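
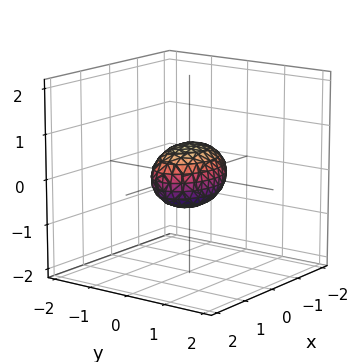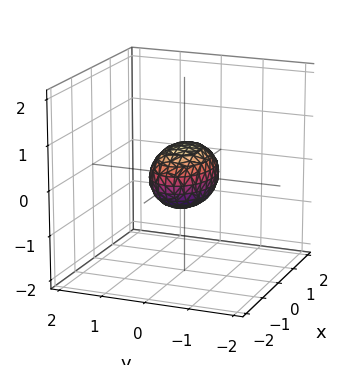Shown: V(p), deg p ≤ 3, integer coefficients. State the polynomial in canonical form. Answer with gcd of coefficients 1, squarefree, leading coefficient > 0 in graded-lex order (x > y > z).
x^2 + 2*y^2 + 2*z^2 - 1

The degree is 2 — a closed, bounded, convex surface; a quadric.
Symmetries: it's symmetric under y → −y, forcing even powers of y; the z ↦ −z reflection is a symmetry, so z appears only in even powers; it's symmetric under x → −x, forcing even powers of x.
Checking where it meets the axes: among the integer gridlines, it crosses the x-axis at x ∈ {-1, 1}.
Matching integer coefficients to the picture gives p.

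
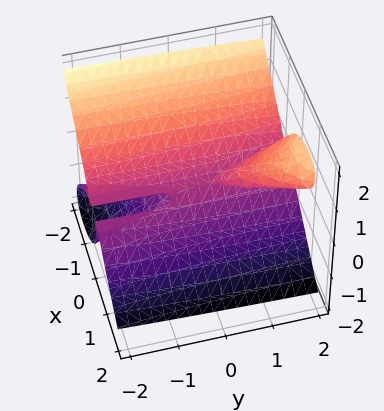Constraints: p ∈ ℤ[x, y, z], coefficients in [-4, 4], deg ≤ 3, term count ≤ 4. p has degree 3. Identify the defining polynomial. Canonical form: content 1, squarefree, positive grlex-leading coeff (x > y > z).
x^3 - x*y*z - y*z^2 + 2*z^3

The degree is 3 — the shape is more complex than any degree-2 surface.
Checking where it meets the axes: it meets the z-axis at z = 0 (among the integer gridlines); it crosses the x-axis at the gridline x = 0; the visible y-axis segment lies entirely on the surface.
Putting this together gives p.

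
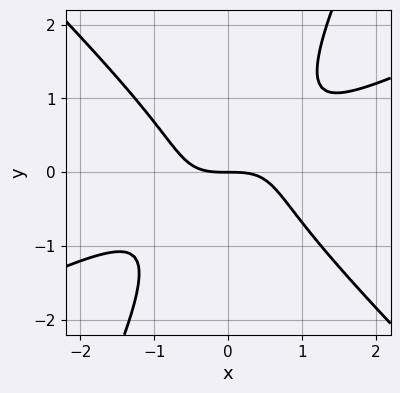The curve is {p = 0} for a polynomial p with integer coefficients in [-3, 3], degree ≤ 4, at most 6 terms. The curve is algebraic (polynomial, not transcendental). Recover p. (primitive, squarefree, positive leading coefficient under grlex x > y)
First, the degree is 3 — no degree-2 curve has this shape.
Next, observable constraints: one x-axis crossing is at x = 0; it meets the y-axis at y = 0 (among the integer gridlines).
Finally, putting this together gives p.

2*x^3 - 3*x^2*y - 3*x*y^2 + 2*y^3 + 3*y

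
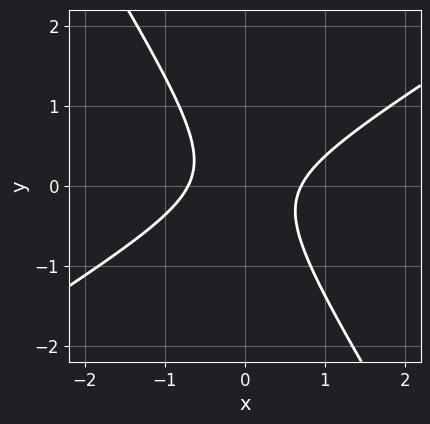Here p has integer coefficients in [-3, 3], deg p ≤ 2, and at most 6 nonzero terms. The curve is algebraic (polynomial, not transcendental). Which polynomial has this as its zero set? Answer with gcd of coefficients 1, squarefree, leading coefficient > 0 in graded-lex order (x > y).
1. deg p = 2. The shape is more complex than any degree-1 curve.
2. Against the integer gridlines: no y-intercept at any integer in the box.
3. Putting this together gives p.

2*x^2 - 2*x*y - 2*y^2 - 1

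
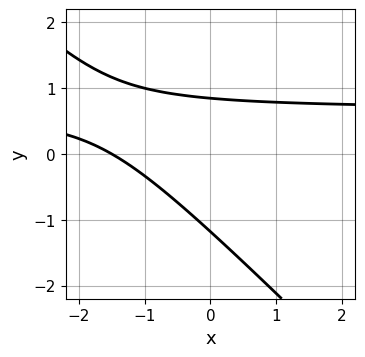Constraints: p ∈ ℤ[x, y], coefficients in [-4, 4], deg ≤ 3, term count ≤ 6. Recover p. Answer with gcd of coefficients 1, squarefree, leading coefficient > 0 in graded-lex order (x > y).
deg p = 2. No degree-1 curve has this shape.
Solving for integer coefficients yields p as stated.

3*x*y + 3*y^2 - 2*x + y - 3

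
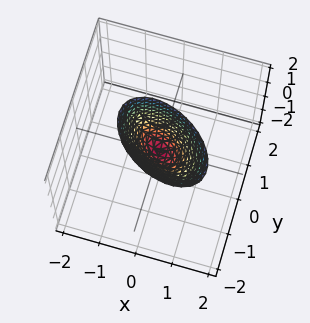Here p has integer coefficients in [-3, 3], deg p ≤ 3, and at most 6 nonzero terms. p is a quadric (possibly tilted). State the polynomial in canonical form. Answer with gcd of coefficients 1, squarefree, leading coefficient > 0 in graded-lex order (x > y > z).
2*x^2 + 2*x*y + 3*y^2 + y*z - z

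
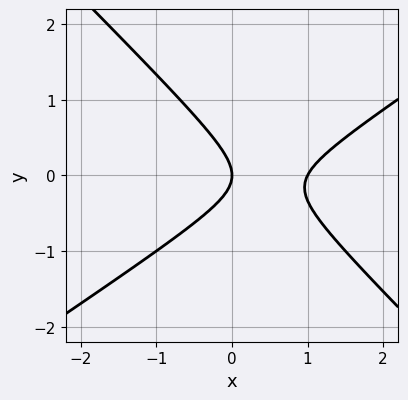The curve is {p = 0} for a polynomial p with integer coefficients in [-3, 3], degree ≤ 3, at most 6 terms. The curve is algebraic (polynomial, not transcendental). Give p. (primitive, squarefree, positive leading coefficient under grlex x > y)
Degree: the shape is more complex than any degree-1 curve, so deg p = 2.
Reading off the gridlines: one y-axis crossing is at y = 0; among the integer gridlines, it crosses the x-axis at x ∈ {0, 1}.
The integer polynomial consistent with all of this is the stated p.

2*x^2 - x*y - 3*y^2 - 2*x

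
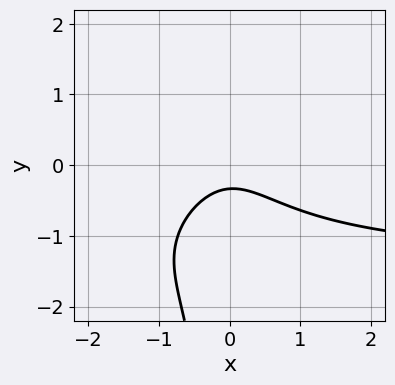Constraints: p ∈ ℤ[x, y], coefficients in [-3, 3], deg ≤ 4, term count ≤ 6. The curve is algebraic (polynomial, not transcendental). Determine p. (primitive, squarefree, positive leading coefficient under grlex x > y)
deg p = 3.
Reading off the gridlines: the curve avoids every integer x-axis point in the box.
These observations pin down the coefficients.

2*x^2*y - 2*x*y^2 + 3*x^2 + 3*y + 1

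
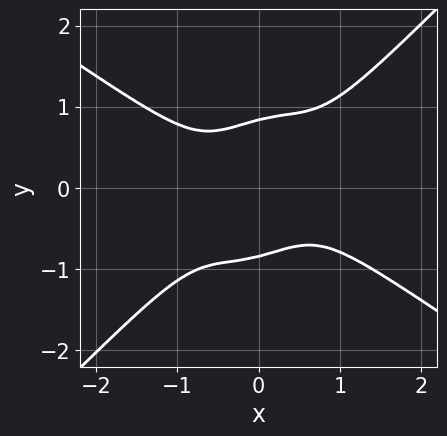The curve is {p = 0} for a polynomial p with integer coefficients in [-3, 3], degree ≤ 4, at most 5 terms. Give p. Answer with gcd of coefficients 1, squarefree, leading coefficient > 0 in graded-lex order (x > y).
2*x^4 - 2*x^2*y^2 + 2*x*y^3 - 2*y^4 + 1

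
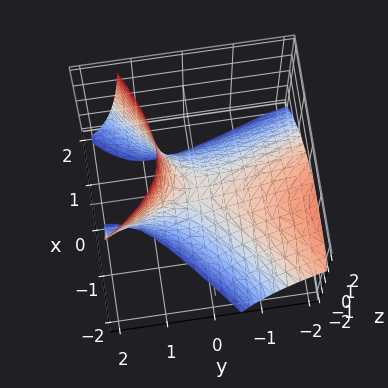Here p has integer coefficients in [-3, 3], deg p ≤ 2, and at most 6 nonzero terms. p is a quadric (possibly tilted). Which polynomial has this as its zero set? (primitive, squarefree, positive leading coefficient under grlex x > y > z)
(a) deg p = 2. A generic line meets the surface in up to 2 points.
(b) Observable constraints: it meets the y-axis at y = 0 (among the integer gridlines); one z-axis crossing is at z = 0; it crosses the x-axis at the gridline x = 0.
(c) These observations pin down the coefficients.

2*x^2 - 2*x*y - y^2 - 2*y*z + 2*z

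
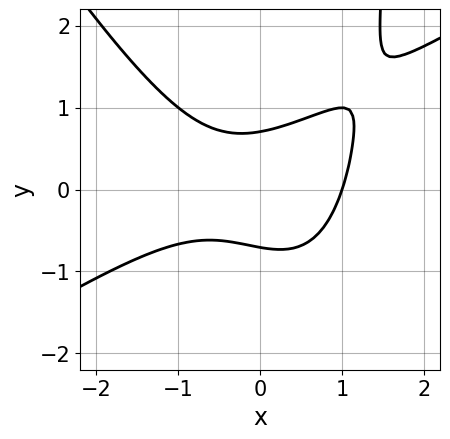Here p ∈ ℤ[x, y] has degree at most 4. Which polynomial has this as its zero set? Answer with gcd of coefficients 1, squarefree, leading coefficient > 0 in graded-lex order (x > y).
x^3 - x^2*y - x*y^2 + 2*y^2 - 1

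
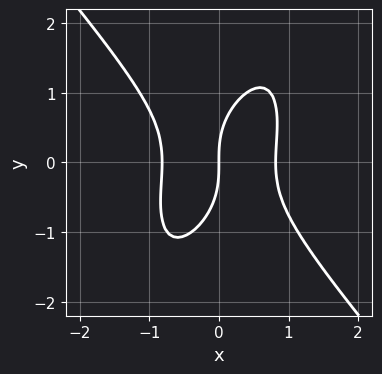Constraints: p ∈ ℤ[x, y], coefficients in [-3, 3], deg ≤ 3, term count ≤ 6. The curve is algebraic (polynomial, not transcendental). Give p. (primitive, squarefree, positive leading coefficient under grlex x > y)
The degree is 3 — the shape is more complex than any degree-2 curve.
From the axis intercepts and sections: it meets the x-axis at x = 0 (among the integer gridlines); it meets the y-axis at y = 0 (among the integer gridlines).
These observations pin down the coefficients.

3*x^3 - x*y^2 + y^3 - 2*x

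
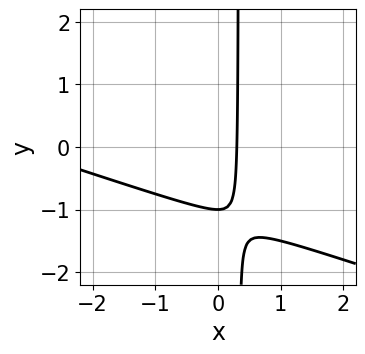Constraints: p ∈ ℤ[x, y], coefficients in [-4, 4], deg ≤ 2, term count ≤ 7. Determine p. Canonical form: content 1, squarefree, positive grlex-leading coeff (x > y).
x^2 + 3*x*y + 3*x - y - 1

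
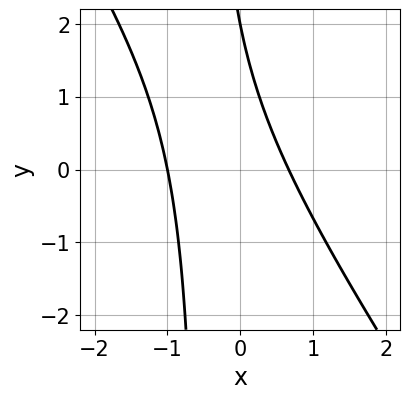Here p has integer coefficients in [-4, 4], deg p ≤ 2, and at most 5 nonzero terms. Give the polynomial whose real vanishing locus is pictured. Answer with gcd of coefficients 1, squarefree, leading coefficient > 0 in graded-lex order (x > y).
3*x^2 + 2*x*y + x + y - 2

Degree: the shape is more complex than any degree-1 curve, so deg p = 2.
Checking where it meets the axes: one x-axis crossing is at x = -1; it meets the y-axis at y = 2 (among the integer gridlines).
Fitting integer coefficients to these (and the overall shape) gives p.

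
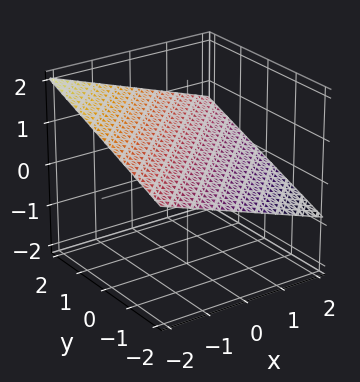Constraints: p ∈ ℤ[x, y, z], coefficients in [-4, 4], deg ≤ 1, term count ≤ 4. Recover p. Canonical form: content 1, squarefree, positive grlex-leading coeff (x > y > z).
(a) The degree is 1 — every cross-section is a straight line — this is a plane.
(b) Observable constraints: it crosses the x-axis at the gridline x = 2; it meets the y-axis at y = -2 (among the integer gridlines).
(c) The integer polynomial consistent with all of this is the stated p.

x - y + 3*z - 2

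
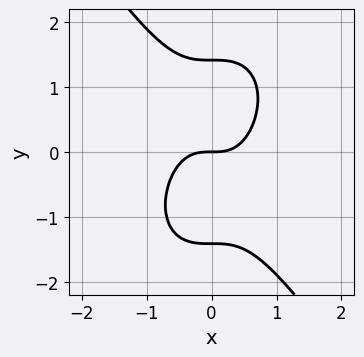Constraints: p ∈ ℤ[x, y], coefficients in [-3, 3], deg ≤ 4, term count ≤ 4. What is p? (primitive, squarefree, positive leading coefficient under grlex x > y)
First, degree: a generic line meets the curve in up to 3 points, so deg p = 3.
Then, against the integer gridlines: one y-axis crossing is at y = 0; one x-axis crossing is at x = 0.
Finally, putting this together gives p.

3*x^3 + y^3 - 2*y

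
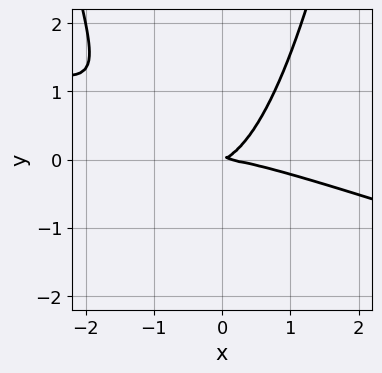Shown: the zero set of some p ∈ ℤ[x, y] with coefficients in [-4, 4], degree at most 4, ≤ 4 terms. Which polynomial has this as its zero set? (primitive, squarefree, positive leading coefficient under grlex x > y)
x^3 + 3*x^2*y + x*y - 3*y^2

(a) Degree: a generic line meets the curve in up to 3 points, so deg p = 3.
(b) From the visible intercepts: it crosses the x-axis at the gridline x = 0; it crosses the y-axis at the gridline y = 0.
(c) Solving for integer coefficients yields p as stated.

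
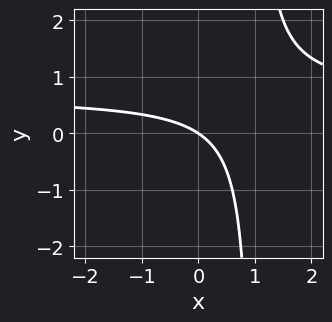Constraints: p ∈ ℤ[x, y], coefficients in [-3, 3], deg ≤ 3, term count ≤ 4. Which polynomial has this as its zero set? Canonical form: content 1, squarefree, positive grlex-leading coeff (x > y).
(a) Degree: a generic line meets the curve in up to 2 points, so deg p = 2.
(b) Against the integer gridlines: it crosses the y-axis at the gridline y = 0; one x-axis crossing is at x = 0.
(c) These observations pin down the coefficients.

3*x*y - 2*x - 3*y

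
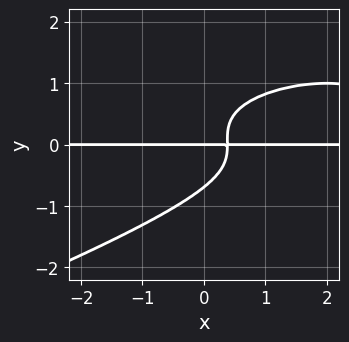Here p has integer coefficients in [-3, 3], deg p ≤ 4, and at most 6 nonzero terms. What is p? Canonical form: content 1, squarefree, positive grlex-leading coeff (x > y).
x*y^3 - 3*y^4 - x^2*y + 3*x*y - y

(a) The degree is 4 — no degree-3 curve has this shape.
(b) From the visible intercepts: one y-axis crossing is at y = 0; every point of the x-axis in the box is on the curve.
(c) Matching integer coefficients to the picture gives p.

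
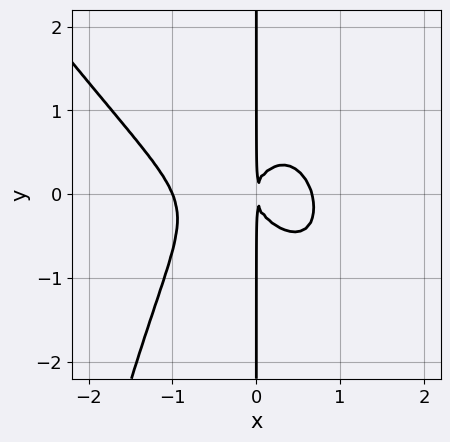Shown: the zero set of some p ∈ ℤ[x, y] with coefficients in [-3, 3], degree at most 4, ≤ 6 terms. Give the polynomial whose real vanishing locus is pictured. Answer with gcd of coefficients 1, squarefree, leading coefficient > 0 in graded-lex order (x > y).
3*x^4 + 2*x^3*y + x^3 + 3*x*y^2 - 2*x^2

The degree is 4 — no degree-3 curve has this shape.
Checking where it meets the axes: it meets the x-axis at x = -1 (among the integer gridlines); every point of the y-axis in the box is on the curve.
Together with the visible shape, these determine p as stated.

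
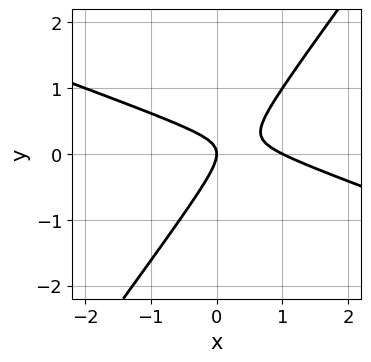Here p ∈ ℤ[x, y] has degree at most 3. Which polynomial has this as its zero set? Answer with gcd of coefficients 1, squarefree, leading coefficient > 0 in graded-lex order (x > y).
First, the degree is 2 — the shape is more complex than any degree-1 curve.
Next, against the integer gridlines: the x-axis gridline crossings are at x ∈ {0, 1}; it crosses the y-axis at the gridline y = 0.
Finally, solving for integer coefficients yields p as stated.

x^2 + 2*x*y - 2*y^2 - x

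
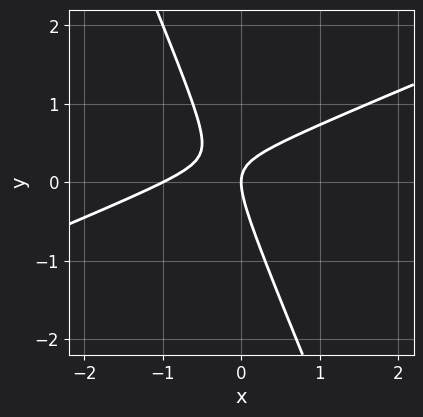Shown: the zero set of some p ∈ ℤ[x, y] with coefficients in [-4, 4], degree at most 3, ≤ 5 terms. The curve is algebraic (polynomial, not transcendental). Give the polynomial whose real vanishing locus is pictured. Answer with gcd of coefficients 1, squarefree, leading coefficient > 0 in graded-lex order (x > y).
(a) Degree: the shape is more complex than any degree-1 curve, so deg p = 2.
(b) Against the integer gridlines: among the integer gridlines, it crosses the x-axis at x ∈ {-1, 0}; it crosses the y-axis at the gridline y = 0.
(c) Assembling these constraints gives the stated polynomial.

x^2 - 2*x*y - y^2 + x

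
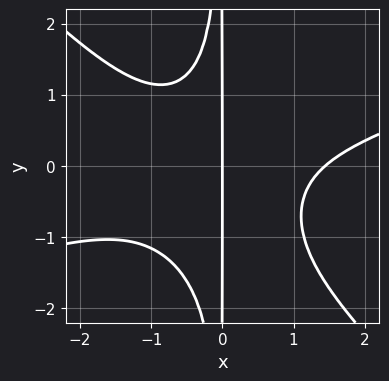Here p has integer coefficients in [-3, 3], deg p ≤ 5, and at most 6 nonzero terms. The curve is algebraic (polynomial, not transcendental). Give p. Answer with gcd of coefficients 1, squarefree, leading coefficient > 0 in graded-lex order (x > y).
x^4 - 2*x^3*y - 3*x^2*y^2 - 2*x^2*y - 3*x

First, the degree is 4 — no degree-3 curve has this shape.
Then, from the visible intercepts: every point of the y-axis in the box is on the curve; it crosses the x-axis at the gridline x = 0.
Finally, these observations pin down the coefficients.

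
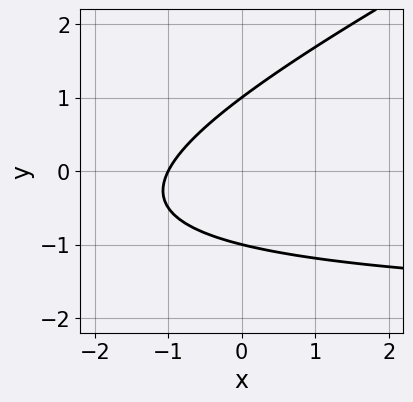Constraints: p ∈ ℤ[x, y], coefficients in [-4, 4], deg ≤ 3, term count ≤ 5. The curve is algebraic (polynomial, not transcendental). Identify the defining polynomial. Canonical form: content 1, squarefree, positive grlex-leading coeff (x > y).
x*y - 2*y^2 + 2*x + 2

1. Degree: the shape is more complex than any degree-1 curve, so deg p = 2.
2. Against the integer gridlines: the y-axis gridline crossings are at y ∈ {-1, 1}; it meets the x-axis at x = -1 (among the integer gridlines).
3. Together with the visible shape, these determine p as stated.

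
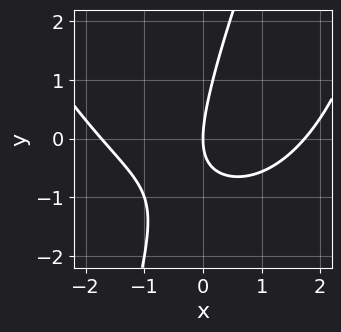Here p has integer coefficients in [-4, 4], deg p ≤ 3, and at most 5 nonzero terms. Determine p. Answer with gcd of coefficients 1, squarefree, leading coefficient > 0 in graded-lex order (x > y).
The degree is 3 — the shape is more complex than any degree-2 curve.
From the visible intercepts: it meets the x-axis at x = 0 (among the integer gridlines); one y-axis crossing is at y = 0.
The integer polynomial consistent with all of this is the stated p.

x^3 - 3*x*y + y^2 - 3*x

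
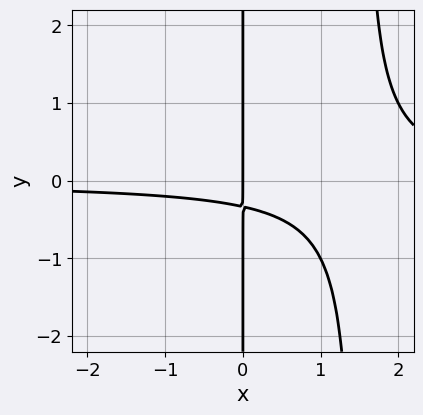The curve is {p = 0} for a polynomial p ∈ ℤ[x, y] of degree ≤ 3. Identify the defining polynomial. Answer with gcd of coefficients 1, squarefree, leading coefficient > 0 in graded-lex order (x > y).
2*x^2*y - 3*x*y - x

First, the degree is 3 — a generic line meets the curve in up to 3 points.
Then, against the integer gridlines: it crosses the x-axis at the gridline x = 0; every point of the y-axis in the box is on the curve.
Finally, assembling these constraints gives the stated polynomial.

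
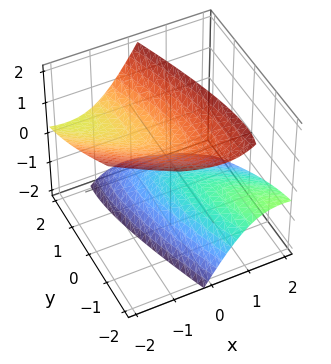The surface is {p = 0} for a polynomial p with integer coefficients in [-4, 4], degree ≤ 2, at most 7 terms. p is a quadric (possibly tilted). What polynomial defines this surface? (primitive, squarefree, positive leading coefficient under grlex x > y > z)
There are 2 components. They look like related sheets of one shape, so recover p as a whole.
The degree is 2 — a generic line meets the surface in up to 2 points.
From the axis intercepts and sections: the surface avoids every integer x-axis point in the box; the z-axis gridline crossings are at z ∈ {-1, 1}.
These observations pin down the coefficients.

2*x^2 + 3*x*y + 3*x*z + y^2 - 2*z^2 + 2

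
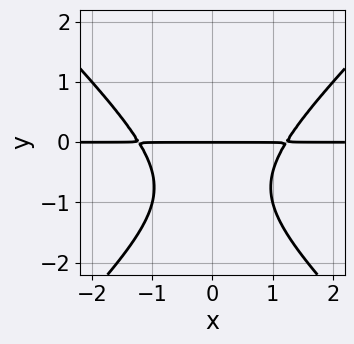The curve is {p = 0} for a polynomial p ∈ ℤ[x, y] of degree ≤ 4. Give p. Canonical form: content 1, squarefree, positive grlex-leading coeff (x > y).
2*x^2*y - 2*y^3 - 3*y^2 - 3*y

1. deg p = 3.
2. Symmetries: mirror symmetry x ↦ −x ⇒ only even powers of x.
3. From the visible intercepts: every point of the x-axis in the box is on the curve; one y-axis crossing is at y = 0.
4. Fitting integer coefficients to these (and the overall shape) gives p.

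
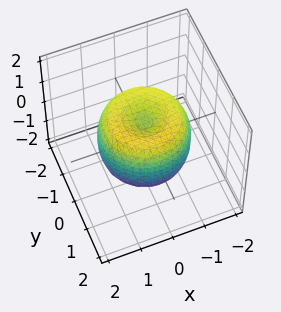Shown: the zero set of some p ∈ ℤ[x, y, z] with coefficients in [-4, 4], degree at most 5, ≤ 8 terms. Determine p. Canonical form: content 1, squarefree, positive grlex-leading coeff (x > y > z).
2*x^4 + 4*x^2*y^2 + 2*y^4 - 3*x^2 - 3*y^2 + 2*z^2 - 1

First, degree: the shape is more complex than any degree-3 surface, so deg p = 4.
Then, symmetry: every cross-section ⟂ z is a circle, so x, y appear only via x² + y².
Then, from the visible intercepts: a circular section at z = -1 has radius between 0 and 1.
Finally, solving for integer coefficients yields p as stated.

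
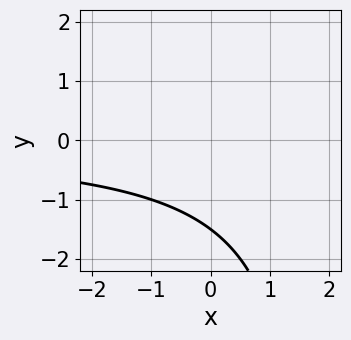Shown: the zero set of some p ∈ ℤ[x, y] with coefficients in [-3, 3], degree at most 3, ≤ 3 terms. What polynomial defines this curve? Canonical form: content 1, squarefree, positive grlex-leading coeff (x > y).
(a) Degree: the shape is more complex than any degree-1 curve, so deg p = 2.
(b) Observable constraints: no x-intercept at any integer in the box.
(c) The integer polynomial consistent with all of this is the stated p.

x*y - 2*y - 3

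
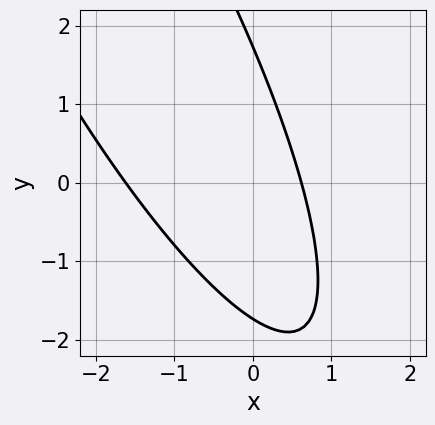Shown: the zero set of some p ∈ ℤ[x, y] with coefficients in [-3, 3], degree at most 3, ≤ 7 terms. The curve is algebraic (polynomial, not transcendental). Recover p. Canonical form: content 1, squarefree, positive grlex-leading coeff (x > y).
1. Degree: no degree-1 curve has this shape, so deg p = 2.
2. Putting this together gives p.

3*x^2 + 3*x*y + y^2 + 3*x - 3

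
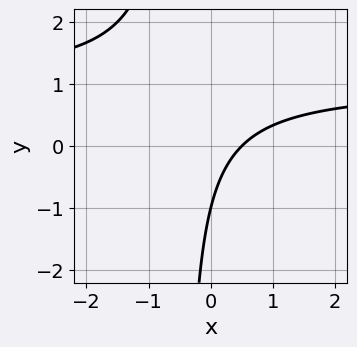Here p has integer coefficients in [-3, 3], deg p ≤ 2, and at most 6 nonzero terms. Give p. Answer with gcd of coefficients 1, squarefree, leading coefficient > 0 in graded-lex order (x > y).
2*x*y - 2*x + y + 1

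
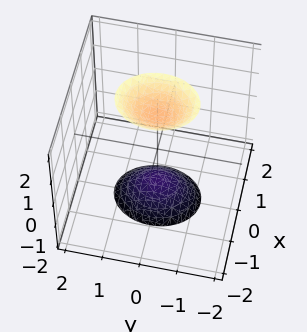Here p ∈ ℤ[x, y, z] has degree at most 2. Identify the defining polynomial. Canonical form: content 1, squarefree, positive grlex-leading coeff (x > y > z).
3*x^2 + 2*y^2 - z^2 + 2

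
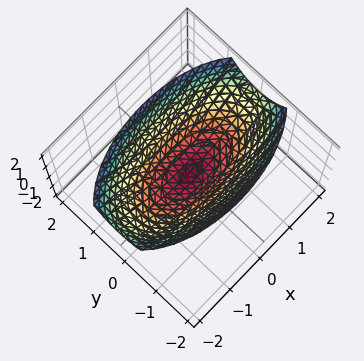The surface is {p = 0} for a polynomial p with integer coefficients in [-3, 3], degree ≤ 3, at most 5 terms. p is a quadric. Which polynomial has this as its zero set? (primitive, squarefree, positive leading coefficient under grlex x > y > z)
x^2 + 3*y^2 - 3*z

(a) deg p = 2.
(b) Symmetries: the x ↦ −x reflection is a symmetry, so x appears only in even powers; mirror symmetry y ↦ −y ⇒ only even powers of y.
(c) Reading off the gridlines: it crosses the y-axis at the gridline y = 0; it meets the x-axis at x = 0 (among the integer gridlines); one z-axis crossing is at z = 0.
(d) These observations pin down the coefficients.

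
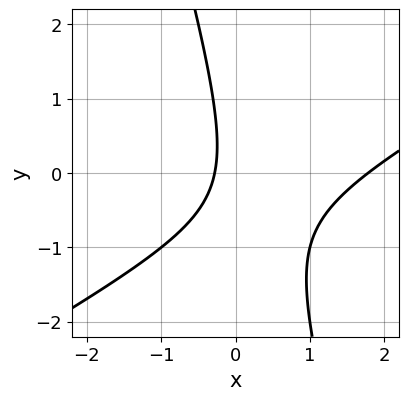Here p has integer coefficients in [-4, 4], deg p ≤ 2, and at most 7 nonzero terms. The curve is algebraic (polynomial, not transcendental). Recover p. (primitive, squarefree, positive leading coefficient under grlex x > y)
2*x^2 - 3*x*y - y^2 - 3*x - 1

1. The degree is 2 — no degree-1 curve has this shape.
2. Reading off the gridlines: it misses every integer gridline on the y-axis.
3. Fitting integer coefficients to these (and the overall shape) gives p.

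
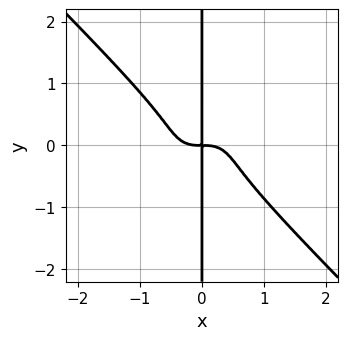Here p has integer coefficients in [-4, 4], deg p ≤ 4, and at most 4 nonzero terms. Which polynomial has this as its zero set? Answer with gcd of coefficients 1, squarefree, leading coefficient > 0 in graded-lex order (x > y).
First, degree: the shape is more complex than any degree-3 curve, so deg p = 4.
Then, reading off the gridlines: the visible y-axis segment lies entirely on the curve.
Finally, solving for integer coefficients yields p as stated.

2*x^4 + x^2*y^2 + 3*x*y^3 + x*y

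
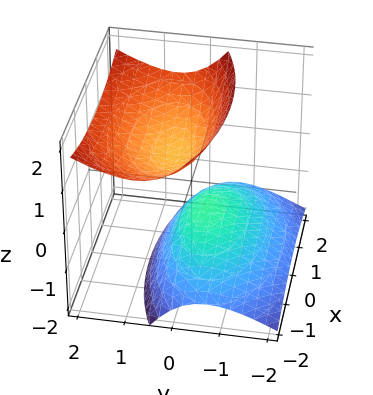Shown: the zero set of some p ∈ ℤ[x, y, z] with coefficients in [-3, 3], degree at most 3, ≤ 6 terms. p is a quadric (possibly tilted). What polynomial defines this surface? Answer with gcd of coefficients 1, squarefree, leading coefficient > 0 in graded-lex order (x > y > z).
x^2 + 3*y^2 - 3*y*z - 2*z^2 + 1

First, the picture has 2 separate pieces. They look like related sheets of one shape, so recover p as a whole.
Next, the degree is 2 — the shape is more complex than any degree-1 surface.
Then, checking where it meets the axes: it misses every integer gridline on the y-axis; the surface avoids every integer x-axis point in the box.
Finally, solving for integer coefficients yields p as stated.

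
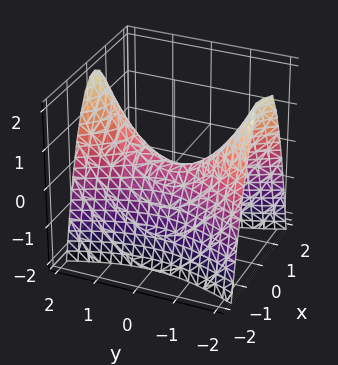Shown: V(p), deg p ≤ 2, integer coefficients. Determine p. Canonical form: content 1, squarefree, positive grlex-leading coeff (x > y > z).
3*x^2 - y^2 + 2*z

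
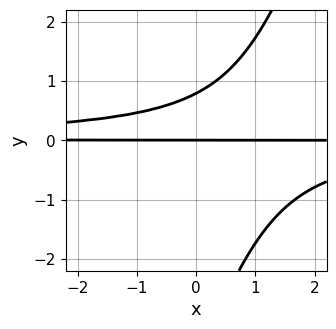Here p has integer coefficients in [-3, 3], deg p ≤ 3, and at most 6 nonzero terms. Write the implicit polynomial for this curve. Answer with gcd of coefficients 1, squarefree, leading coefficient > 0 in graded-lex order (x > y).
(a) deg p = 3. A generic line meets the curve in up to 3 points.
(b) Against the integer gridlines: it meets the y-axis at y = 0 (among the integer gridlines); every point of the x-axis in the box is on the curve.
(c) Matching integer coefficients to the picture gives p.

3*x*y^2 - y^3 - 3*y^2 + 3*y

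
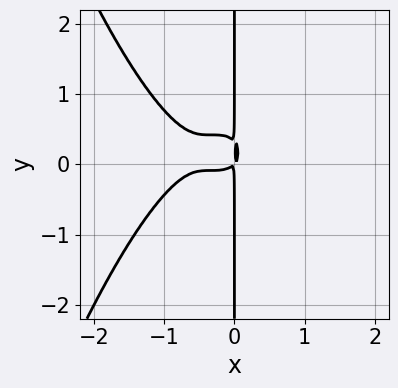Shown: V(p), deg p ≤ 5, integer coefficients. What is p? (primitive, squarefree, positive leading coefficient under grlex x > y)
3*x^4 + 3*x^3 + 3*x*y^2 + x^2 - x*y

First, deg p = 4. A generic line meets the curve in up to 4 points.
Then, from the visible intercepts: the visible y-axis segment lies entirely on the curve.
Finally, fitting integer coefficients to these (and the overall shape) gives p.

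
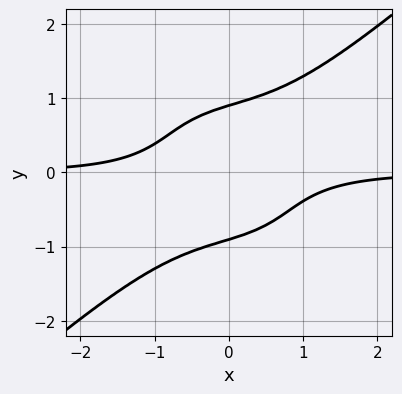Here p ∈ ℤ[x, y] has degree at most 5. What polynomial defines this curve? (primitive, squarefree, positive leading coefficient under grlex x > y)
First, the degree is 4 — the shape is more complex than any degree-3 curve.
Next, reading off the gridlines: no x-intercept at any integer in the box.
Finally, together with the visible shape, these determine p as stated.

2*x^3*y - 3*y^4 + 3*x*y + 2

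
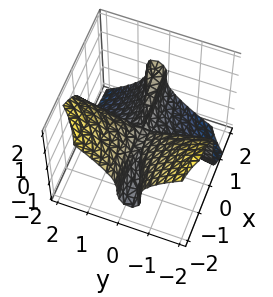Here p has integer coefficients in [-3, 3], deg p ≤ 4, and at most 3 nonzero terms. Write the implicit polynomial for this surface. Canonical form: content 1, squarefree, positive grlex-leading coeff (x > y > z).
x^2*y - 3*x*y^2 - 2*z^3

deg p = 3.
From the visible intercepts: the visible x-axis segment lies entirely on the surface; every point of the y-axis in the box is on the surface; it crosses the z-axis at the gridline z = 0.
Putting this together gives p.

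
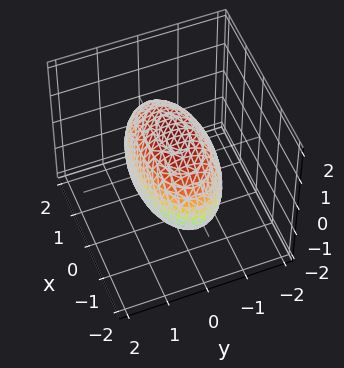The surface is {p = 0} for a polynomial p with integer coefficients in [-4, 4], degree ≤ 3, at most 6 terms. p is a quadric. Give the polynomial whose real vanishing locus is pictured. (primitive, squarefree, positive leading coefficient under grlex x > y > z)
x^2 + 3*y^2 + 2*z^2 - 3

First, the degree is 2 — a closed, bounded, convex surface; a quadric.
Next, symmetries: the z ↦ −z reflection is a symmetry, so z appears only in even powers; it's symmetric under y → −y, forcing even powers of y; it's symmetric under x → −x, forcing even powers of x.
Next, reading off the gridlines: among the integer gridlines, it crosses the y-axis at y ∈ {-1, 1}.
Finally, the integer polynomial consistent with all of this is the stated p.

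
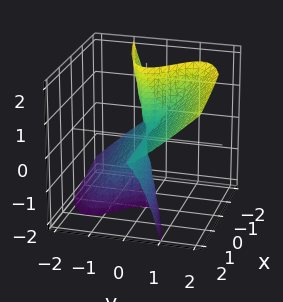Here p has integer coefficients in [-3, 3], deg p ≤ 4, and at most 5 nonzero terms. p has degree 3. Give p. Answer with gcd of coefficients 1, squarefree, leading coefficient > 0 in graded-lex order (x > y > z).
x*z^2 - 3*y^3 + 3*y^2*z

First, deg p = 3.
Next, from the axis intercepts and sections: one y-axis crossing is at y = 0; every point of the z-axis in the box is on the surface; every point of the x-axis in the box is on the surface.
Finally, solving for integer coefficients yields p as stated.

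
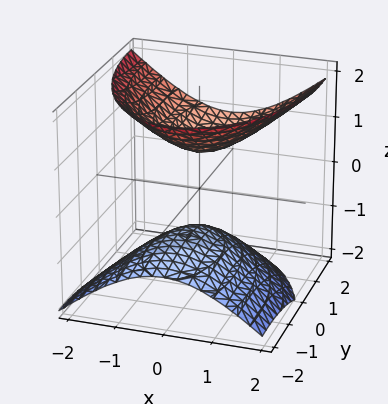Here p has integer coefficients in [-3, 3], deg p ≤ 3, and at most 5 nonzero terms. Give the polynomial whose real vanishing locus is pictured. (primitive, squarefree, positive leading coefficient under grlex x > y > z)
(a) The picture has 2 separate pieces.
(b) The degree is 2 — the shape is more complex than any degree-1 surface.
(c) Against the integer gridlines: no y-intercept at any integer in the box; it misses every integer gridline on the x-axis.
(d) Solving for integer coefficients yields p as stated.

3*x^2 + y^2 - 2*y*z - 3*z^2 + 2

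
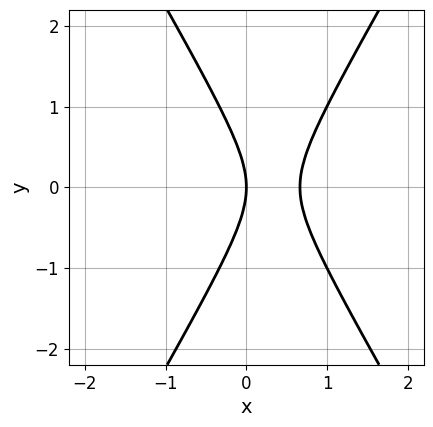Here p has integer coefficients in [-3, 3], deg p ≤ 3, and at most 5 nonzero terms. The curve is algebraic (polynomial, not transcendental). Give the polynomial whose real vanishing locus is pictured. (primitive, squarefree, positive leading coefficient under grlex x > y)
3*x^2 - y^2 - 2*x

1. deg p = 2.
2. Symmetries: mirror symmetry y ↦ −y ⇒ only even powers of y.
3. From the visible intercepts: one y-axis crossing is at y = 0; one x-axis crossing is at x = 0.
4. Putting this together gives p.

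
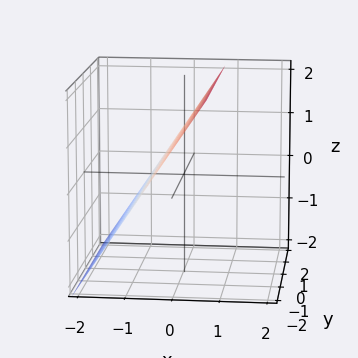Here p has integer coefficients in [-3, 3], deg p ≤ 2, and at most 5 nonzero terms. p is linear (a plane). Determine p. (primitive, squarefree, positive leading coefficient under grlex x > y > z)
3*x - 2*z + 2

deg p = 1. The surface is flat (a plane).
Against the integer gridlines: it misses every integer gridline on the y-axis; one z-axis crossing is at z = 1.
Matching integer coefficients to the picture gives p.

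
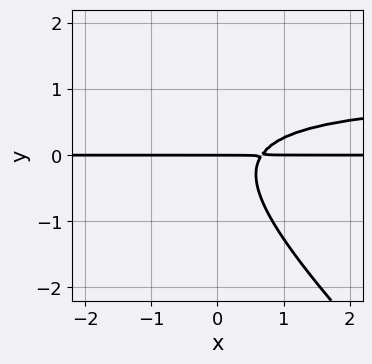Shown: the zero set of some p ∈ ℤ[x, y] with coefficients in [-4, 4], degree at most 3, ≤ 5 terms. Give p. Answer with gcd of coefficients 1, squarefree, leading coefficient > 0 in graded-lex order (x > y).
(a) deg p = 3. No degree-2 curve has this shape.
(b) Observable constraints: the visible x-axis segment lies entirely on the curve; it crosses the y-axis at the gridline y = 0.
(c) These observations pin down the coefficients.

3*x*y^2 + 3*y^3 - 3*x*y + 2*y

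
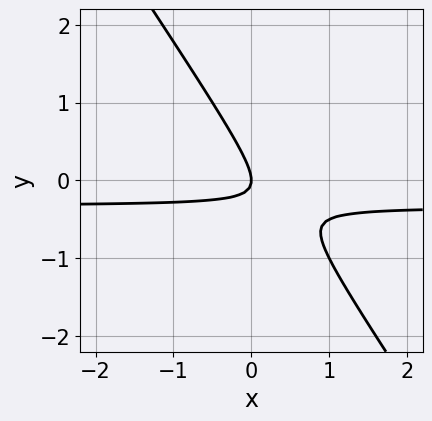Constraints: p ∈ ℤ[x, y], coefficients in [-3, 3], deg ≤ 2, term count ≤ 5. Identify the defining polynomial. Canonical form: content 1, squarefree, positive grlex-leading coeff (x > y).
(a) Degree: no degree-1 curve has this shape, so deg p = 2.
(b) Reading off the gridlines: it crosses the y-axis at the gridline y = 0; one x-axis crossing is at x = 0.
(c) Assembling these constraints gives the stated polynomial.

3*x*y + 2*y^2 + x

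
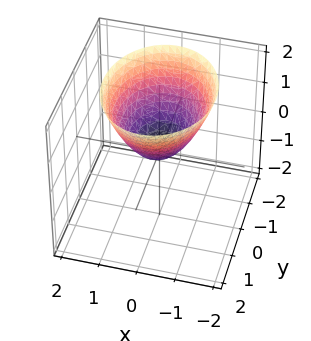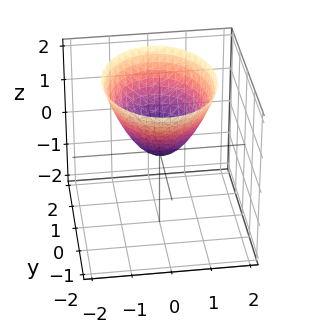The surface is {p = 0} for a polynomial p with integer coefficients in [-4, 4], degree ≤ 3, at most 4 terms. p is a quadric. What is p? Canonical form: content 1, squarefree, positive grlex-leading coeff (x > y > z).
3*x^2 + 2*y^2 - 3*z

1. deg p = 2.
2. Symmetries: the x ↦ −x reflection is a symmetry, so x appears only in even powers; it's symmetric under y → −y, forcing even powers of y.
3. From the axis intercepts and sections: one x-axis crossing is at x = 0; one z-axis crossing is at z = 0; it meets the y-axis at y = 0 (among the integer gridlines).
4. Fitting integer coefficients to these (and the overall shape) gives p.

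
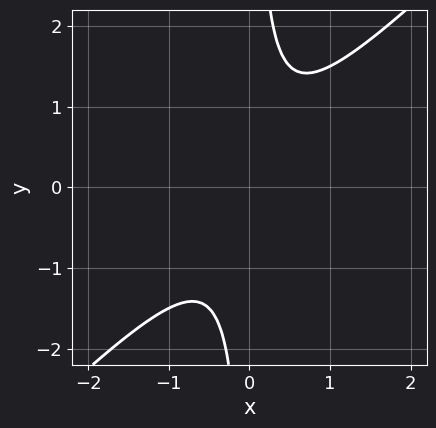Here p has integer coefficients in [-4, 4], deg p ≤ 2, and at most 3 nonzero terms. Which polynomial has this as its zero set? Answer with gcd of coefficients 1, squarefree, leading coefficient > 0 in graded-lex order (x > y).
2*x^2 - 2*x*y + 1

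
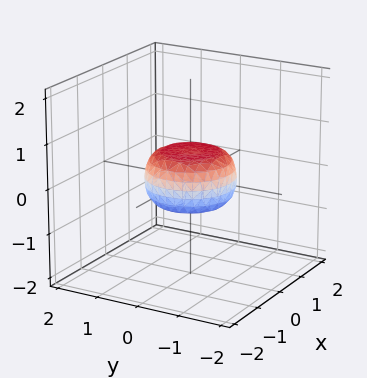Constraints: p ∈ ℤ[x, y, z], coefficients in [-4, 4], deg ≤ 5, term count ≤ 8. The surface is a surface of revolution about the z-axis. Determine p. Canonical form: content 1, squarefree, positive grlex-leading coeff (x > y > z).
2*x^4 + 4*x^2*y^2 + 2*y^4 - x^2 - y^2 + 3*z^2 - 1

First, the degree is 4 — no degree-3 surface has this shape.
Then, by symmetry, the surface is invariant under rotation about z: p = q(x² + y², z).
Next, from the axis intercepts and sections: among the integer gridlines, it crosses the y-axis at y ∈ {-1, 1}; a circular section at z = 0 has radius exactly 1; the x-axis gridline crossings are at x ∈ {-1, 1}.
Finally, fitting integer coefficients to these (and the overall shape) gives p.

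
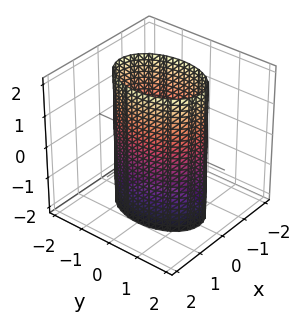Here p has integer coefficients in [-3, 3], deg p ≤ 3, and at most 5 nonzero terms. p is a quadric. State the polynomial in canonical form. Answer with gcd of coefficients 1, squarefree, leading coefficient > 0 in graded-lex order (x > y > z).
(a) The degree is 2 — a cylinder; a quadric.
(b) Symmetries: mirror symmetry y ↦ −y ⇒ only even powers of y; it's symmetric under x → −x, forcing even powers of x; it's symmetric under z → −z, forcing even powers of z.
(c) From the axis intercepts and sections: it misses every integer gridline on the z-axis; the x-axis gridline crossings are at x ∈ {-1, 1}.
(d) Solving for integer coefficients yields p as stated.

2*x^2 + y^2 - 2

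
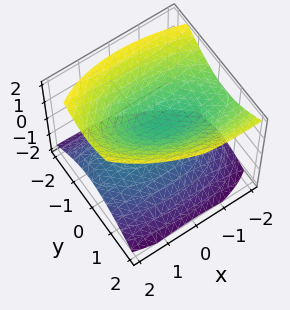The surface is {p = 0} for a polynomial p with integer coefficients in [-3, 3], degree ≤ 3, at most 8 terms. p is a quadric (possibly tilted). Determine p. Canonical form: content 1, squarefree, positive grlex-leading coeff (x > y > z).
First, the picture has 2 separate pieces. Treating them together as one polynomial.
Next, degree: a generic line meets the surface in up to 2 points, so deg p = 2.
Next, from the visible intercepts: it misses every integer gridline on the x-axis; the surface avoids every integer y-axis point in the box.
Finally, solving for integer coefficients yields p as stated.

x^2 + x*y + x*z + 3*y^2 - 3*z^2 + 1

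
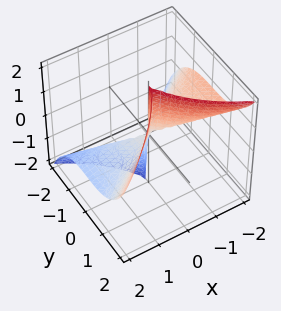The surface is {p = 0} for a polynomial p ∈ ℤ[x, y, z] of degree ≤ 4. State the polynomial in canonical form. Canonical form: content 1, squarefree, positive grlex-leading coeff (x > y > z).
1. Degree: the shape is more complex than any degree-2 surface, so deg p = 3.
2. From the axis intercepts and sections: every point of the z-axis in the box is on the surface; it meets the y-axis at y = 0 (among the integer gridlines); it meets the x-axis at x = 0 (among the integer gridlines).
3. Matching integer coefficients to the picture gives p.

x^3 + 3*x^2*z - 2*y^3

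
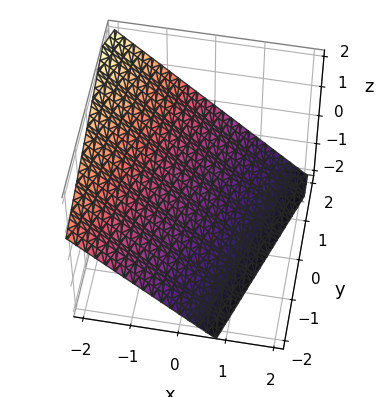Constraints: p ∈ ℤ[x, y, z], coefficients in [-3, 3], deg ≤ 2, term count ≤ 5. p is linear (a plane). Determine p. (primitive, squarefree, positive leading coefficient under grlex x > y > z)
3*x - y + 3*z + 2

1. Degree: every cross-section is a straight line — this is a plane, so deg p = 1.
2. Against the integer gridlines: it crosses the y-axis at the gridline y = 2.
3. Putting this together gives p.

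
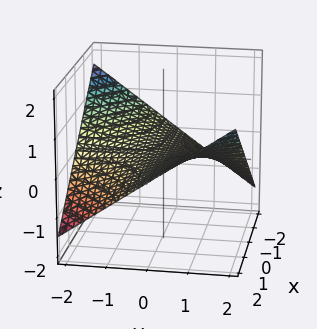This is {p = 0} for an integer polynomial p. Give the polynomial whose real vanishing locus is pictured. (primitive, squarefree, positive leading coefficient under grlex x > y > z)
The degree is 2 — a saddle surface; a quadric.
Against the integer gridlines: the visible y-axis segment lies entirely on the surface; the visible x-axis segment lies entirely on the surface; it meets the z-axis at z = 0 (among the integer gridlines).
The integer polynomial consistent with all of this is the stated p.

x*y - 3*z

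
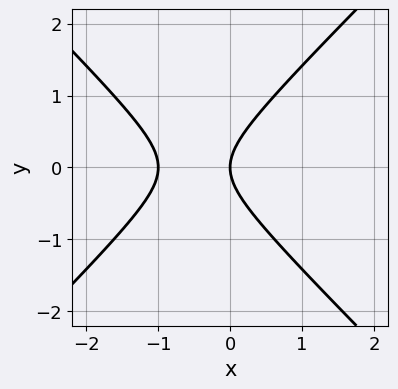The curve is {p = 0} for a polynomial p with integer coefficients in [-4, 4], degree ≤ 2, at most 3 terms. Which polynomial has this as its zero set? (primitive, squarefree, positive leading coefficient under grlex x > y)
(a) deg p = 2.
(b) Symmetries: the y ↦ −y reflection is a symmetry, so y appears only in even powers.
(c) Reading off the gridlines: among the integer gridlines, it crosses the x-axis at x ∈ {-1, 0}; it meets the y-axis at y = 0 (among the integer gridlines).
(d) Solving for integer coefficients yields p as stated.

x^2 - y^2 + x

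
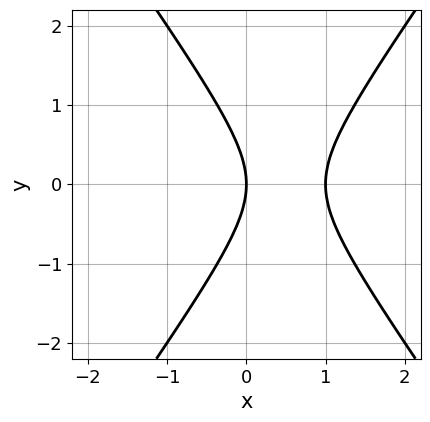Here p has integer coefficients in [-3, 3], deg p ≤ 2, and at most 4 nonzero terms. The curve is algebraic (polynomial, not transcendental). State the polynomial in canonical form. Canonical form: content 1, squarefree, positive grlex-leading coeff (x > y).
2*x^2 - y^2 - 2*x

1. The degree is 2 — no degree-1 curve has this shape.
2. Symmetries: the y ↦ −y reflection is a symmetry, so y appears only in even powers.
3. Checking where it meets the axes: one y-axis crossing is at y = 0; the x-axis gridline crossings are at x ∈ {0, 1}.
4. Together with the visible shape, these determine p as stated.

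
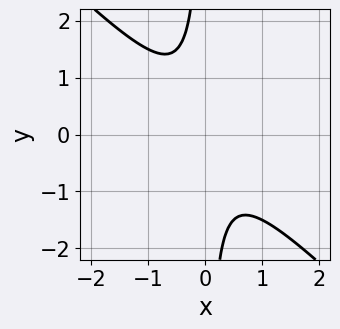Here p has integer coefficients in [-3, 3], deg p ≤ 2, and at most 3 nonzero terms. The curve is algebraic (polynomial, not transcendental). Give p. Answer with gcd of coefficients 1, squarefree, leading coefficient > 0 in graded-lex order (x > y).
Degree: a generic line meets the curve in up to 2 points, so deg p = 2.
Against the integer gridlines: no x-intercept at any integer in the box; no y-intercept at any integer in the box.
Matching integer coefficients to the picture gives p.

2*x^2 + 2*x*y + 1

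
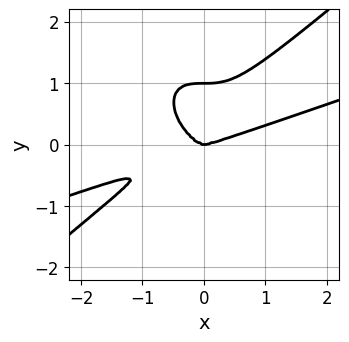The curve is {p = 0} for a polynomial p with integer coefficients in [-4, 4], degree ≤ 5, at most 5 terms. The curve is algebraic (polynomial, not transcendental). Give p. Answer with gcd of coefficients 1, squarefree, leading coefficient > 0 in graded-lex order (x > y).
x^4 - 3*x^3*y + 3*y^4 - 3*y^3

(a) deg p = 4. The shape is more complex than any degree-3 curve.
(b) Reading off the gridlines: one x-axis crossing is at x = 0; among the integer gridlines, it crosses the y-axis at y ∈ {0, 1}.
(c) Fitting integer coefficients to these (and the overall shape) gives p.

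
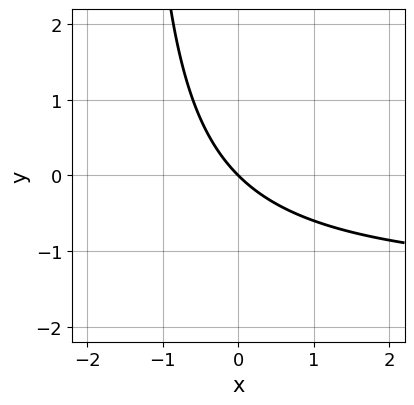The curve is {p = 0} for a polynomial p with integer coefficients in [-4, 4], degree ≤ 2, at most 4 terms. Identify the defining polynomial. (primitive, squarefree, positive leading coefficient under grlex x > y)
First, the degree is 2 — the shape is more complex than any degree-1 curve.
Then, reading off the gridlines: it crosses the y-axis at the gridline y = 0; it meets the x-axis at x = 0 (among the integer gridlines).
Finally, assembling these constraints gives the stated polynomial.

2*x*y + 3*x + 3*y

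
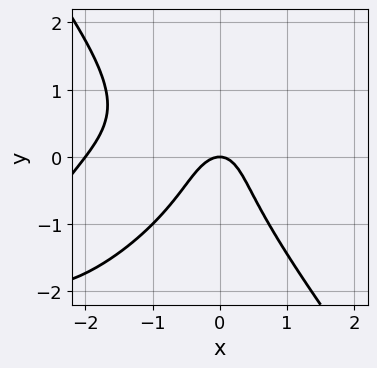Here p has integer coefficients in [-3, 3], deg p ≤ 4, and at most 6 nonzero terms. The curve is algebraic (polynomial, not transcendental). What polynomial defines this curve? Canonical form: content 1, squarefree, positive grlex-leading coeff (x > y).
x^3 - x^2*y + y^3 + 2*x^2 + y

First, deg p = 3. The shape is more complex than any degree-2 curve.
Then, reading off the gridlines: among the integer gridlines, it crosses the x-axis at x ∈ {-2, 0}; one y-axis crossing is at y = 0.
Finally, these observations pin down the coefficients.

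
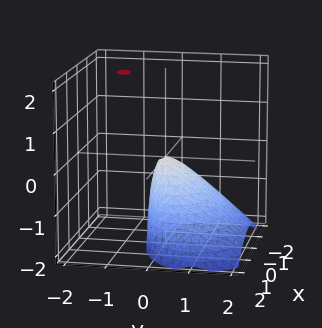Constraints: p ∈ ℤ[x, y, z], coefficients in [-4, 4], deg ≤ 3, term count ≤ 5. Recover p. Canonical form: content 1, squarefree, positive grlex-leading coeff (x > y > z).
x^2 + 2*y^2 + 2*y*z + z

The degree is 2 — no degree-1 surface has this shape.
Observable constraints: it crosses the y-axis at the gridline y = 0; it meets the x-axis at x = 0 (among the integer gridlines).
Assembling these constraints gives the stated polynomial.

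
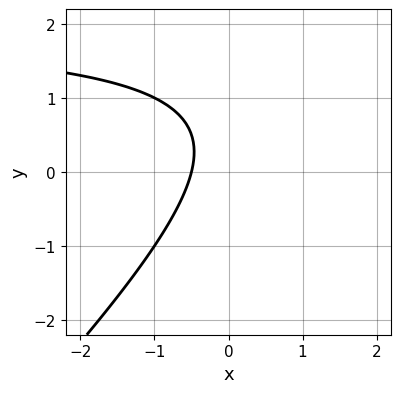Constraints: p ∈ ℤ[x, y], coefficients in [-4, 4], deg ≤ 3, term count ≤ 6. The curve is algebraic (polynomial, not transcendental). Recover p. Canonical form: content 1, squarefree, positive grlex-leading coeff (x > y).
First, deg p = 2. The shape is more complex than any degree-1 curve.
Then, checking where it meets the axes: the curve avoids every integer y-axis point in the box.
Finally, putting this together gives p.

x*y - y^2 - 2*x + y - 1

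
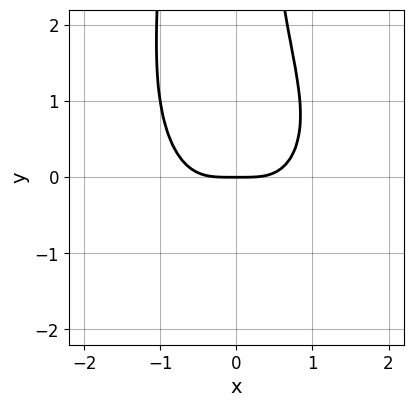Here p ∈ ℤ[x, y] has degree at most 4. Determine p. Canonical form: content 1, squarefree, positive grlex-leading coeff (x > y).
(a) The degree is 4 — the shape is more complex than any degree-3 curve.
(b) From the visible intercepts: it meets the x-axis at x = 0 (among the integer gridlines); it meets the y-axis at y = 0 (among the integer gridlines).
(c) Together with the visible shape, these determine p as stated.

3*x^4 + 2*x^2*y^2 - x^2*y + x*y^2 - 3*y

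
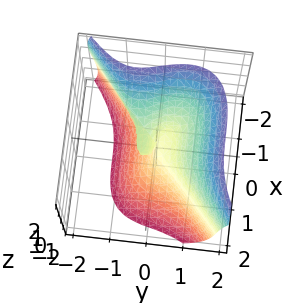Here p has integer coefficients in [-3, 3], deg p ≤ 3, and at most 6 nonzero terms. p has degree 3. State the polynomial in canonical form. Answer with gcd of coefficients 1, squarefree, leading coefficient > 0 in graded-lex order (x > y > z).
2*x^3 - 3*y^3 + z^3 + 2*y*z

Degree: a generic line meets the surface in up to 3 points, so deg p = 3.
Reading off the gridlines: it meets the x-axis at x = 0 (among the integer gridlines); it crosses the y-axis at the gridline y = 0.
Solving for integer coefficients yields p as stated.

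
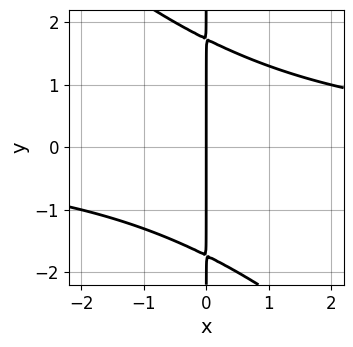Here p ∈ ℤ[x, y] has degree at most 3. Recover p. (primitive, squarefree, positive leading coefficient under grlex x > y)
(a) Degree: no degree-2 curve has this shape, so deg p = 3.
(b) Reading off the gridlines: every point of the y-axis in the box is on the curve; one x-axis crossing is at x = 0.
(c) The integer polynomial consistent with all of this is the stated p.

x^2*y + x*y^2 - 3*x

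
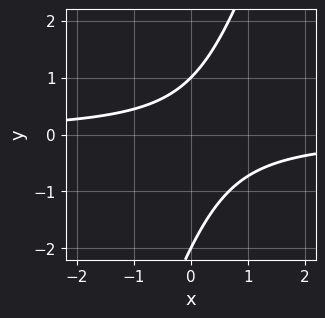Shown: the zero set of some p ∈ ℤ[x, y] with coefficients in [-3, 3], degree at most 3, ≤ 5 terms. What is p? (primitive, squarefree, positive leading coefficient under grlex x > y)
3*x*y - y^2 - y + 2

Degree: a generic line meets the curve in up to 2 points, so deg p = 2.
Against the integer gridlines: it misses every integer gridline on the x-axis; among the integer gridlines, it crosses the y-axis at y ∈ {-2, 1}.
The integer polynomial consistent with all of this is the stated p.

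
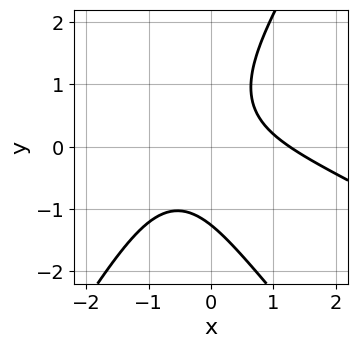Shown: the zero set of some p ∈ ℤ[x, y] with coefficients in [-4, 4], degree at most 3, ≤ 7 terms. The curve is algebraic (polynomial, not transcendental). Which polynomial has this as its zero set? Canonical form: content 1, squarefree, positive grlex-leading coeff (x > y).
x^3 + 2*x^2*y - y^3 + 3*x*y - 2

First, degree: no degree-2 curve has this shape, so deg p = 3.
Finally, the integer polynomial consistent with all of this is the stated p.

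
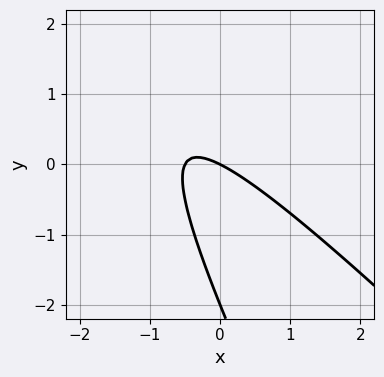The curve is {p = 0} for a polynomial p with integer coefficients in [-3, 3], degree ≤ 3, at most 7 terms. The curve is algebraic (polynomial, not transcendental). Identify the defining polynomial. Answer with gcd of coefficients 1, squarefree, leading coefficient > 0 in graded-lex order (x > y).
1. Degree: the shape is more complex than any degree-1 curve, so deg p = 2.
2. Against the integer gridlines: among the integer gridlines, it crosses the y-axis at y ∈ {-2, 0}; it crosses the x-axis at the gridline x = 0.
3. Assembling these constraints gives the stated polynomial.

2*x^2 + 3*x*y + y^2 + x + 2*y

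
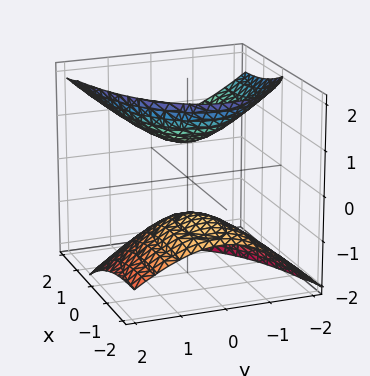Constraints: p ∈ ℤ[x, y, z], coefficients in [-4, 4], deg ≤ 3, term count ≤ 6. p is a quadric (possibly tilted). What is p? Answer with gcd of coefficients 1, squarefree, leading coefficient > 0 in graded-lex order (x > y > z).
x^2 - 3*x*z + 3*y^2 + y*z - 3*z^2 + 2

First, the picture has 2 separate pieces. They look like related sheets of one shape, so recover p as a whole.
Then, the degree is 2 — a generic line meets the surface in up to 2 points.
Then, from the visible intercepts: it misses every integer gridline on the x-axis; the surface avoids every integer y-axis point in the box.
Finally, solving for integer coefficients yields p as stated.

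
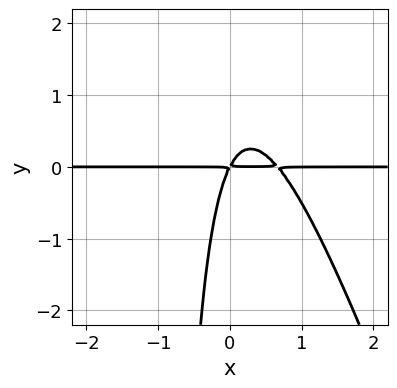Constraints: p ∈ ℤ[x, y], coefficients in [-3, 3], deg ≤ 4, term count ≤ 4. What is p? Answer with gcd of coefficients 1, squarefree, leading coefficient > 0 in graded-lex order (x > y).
3*x^2*y + x*y^2 - 2*x*y + y^2

Degree: no degree-2 curve has this shape, so deg p = 3.
Reading off the gridlines: every point of the x-axis in the box is on the curve.
Assembling these constraints gives the stated polynomial.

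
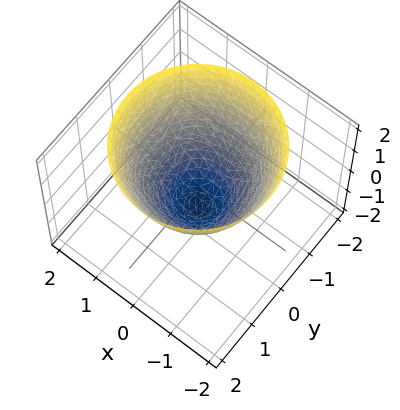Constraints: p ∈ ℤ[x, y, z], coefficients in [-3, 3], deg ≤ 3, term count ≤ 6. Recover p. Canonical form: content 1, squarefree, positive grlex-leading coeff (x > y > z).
x^2 + y^2 - z - 1

First, the degree is 2 — the shape is more complex than any degree-1 surface.
Then, symmetries: rotational symmetry about the z-axis ⇒ p depends on x, y only through x² + y².
Next, reading off the gridlines: the x-axis gridline crossings are at x ∈ {-1, 1}; a circular section at z = 0 has radius exactly 1.
Finally, assembling these constraints gives the stated polynomial. Check: (0, 0, -1) on the z-axis lies on the surface, and p(0, 0, -1) = 0. ✓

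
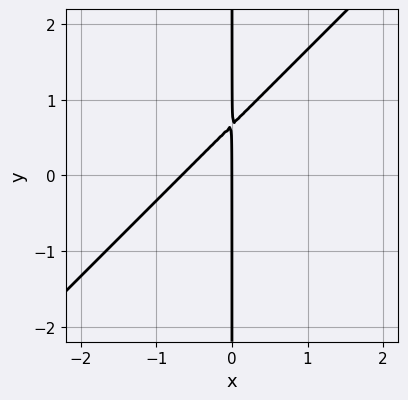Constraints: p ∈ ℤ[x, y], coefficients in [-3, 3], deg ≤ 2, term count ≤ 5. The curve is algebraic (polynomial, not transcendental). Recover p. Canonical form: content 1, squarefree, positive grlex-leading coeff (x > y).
3*x^2 - 3*x*y + 2*x

Degree: no degree-1 curve has this shape, so deg p = 2.
From the visible intercepts: the visible y-axis segment lies entirely on the curve; it meets the x-axis at x = 0 (among the integer gridlines).
These observations pin down the coefficients.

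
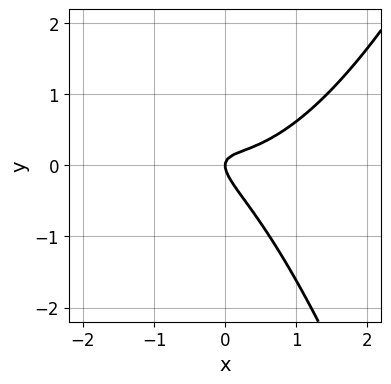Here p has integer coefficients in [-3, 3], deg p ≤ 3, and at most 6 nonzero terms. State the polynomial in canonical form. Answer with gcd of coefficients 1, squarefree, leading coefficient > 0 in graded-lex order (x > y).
1. The degree is 3 — no degree-2 curve has this shape.
2. From the visible intercepts: one x-axis crossing is at x = 0; one y-axis crossing is at y = 0.
3. Together with the visible shape, these determine p as stated.

2*x^3 - 3*x*y - 3*y^2 + x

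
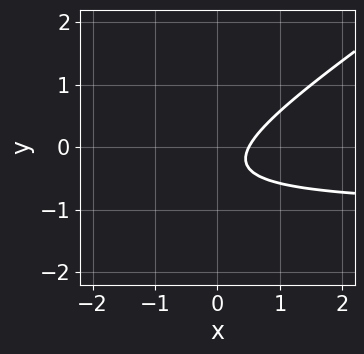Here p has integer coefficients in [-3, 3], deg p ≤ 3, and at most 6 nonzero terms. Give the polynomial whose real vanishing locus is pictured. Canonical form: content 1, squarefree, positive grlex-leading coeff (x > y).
1. deg p = 2. The shape is more complex than any degree-1 curve.
2. Reading off the gridlines: no y-intercept at any integer in the box.
3. Matching integer coefficients to the picture gives p.

2*x*y - 3*y^2 + 2*x - 2*y - 1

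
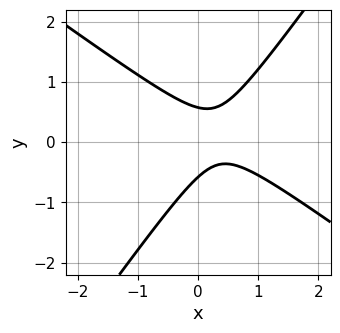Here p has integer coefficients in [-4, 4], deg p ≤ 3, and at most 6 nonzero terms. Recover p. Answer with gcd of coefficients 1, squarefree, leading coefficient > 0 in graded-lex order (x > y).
3*x^2 + 2*x*y - 3*y^2 - 2*x + 1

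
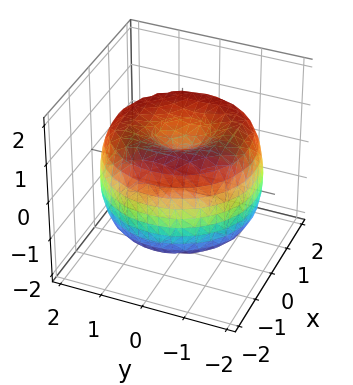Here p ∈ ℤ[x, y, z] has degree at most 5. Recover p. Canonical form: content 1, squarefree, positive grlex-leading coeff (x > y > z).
x^4 + 2*x^2*y^2 + y^4 - 3*x^2 - 3*y^2 + 2*z^2 - 1

1. Degree: no degree-3 surface has this shape, so deg p = 4.
2. Symmetry: the surface is invariant under rotation about z: p = q(x² + y², z).
3. Reading off the gridlines: a circular section at z = 1 has radius between 0 and 1.
4. These observations pin down the coefficients.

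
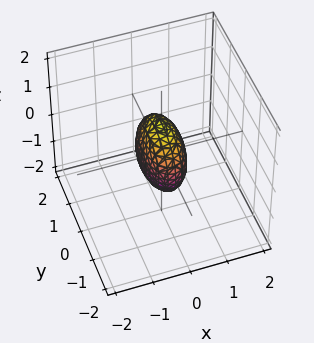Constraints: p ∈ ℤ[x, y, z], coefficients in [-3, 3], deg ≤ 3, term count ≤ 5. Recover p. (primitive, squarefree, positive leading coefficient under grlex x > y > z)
3*x^2 + y^2 + z^2 - 1

(a) The degree is 2 — a closed, bounded, convex surface; a quadric.
(b) Symmetries: mirror symmetry z ↦ −z ⇒ only even powers of z; mirror symmetry y ↦ −y ⇒ only even powers of y; mirror symmetry x ↦ −x ⇒ only even powers of x.
(c) Against the integer gridlines: the z-axis gridline crossings are at z ∈ {-1, 1}; among the integer gridlines, it crosses the y-axis at y ∈ {-1, 1}.
(d) Fitting integer coefficients to these (and the overall shape) gives p.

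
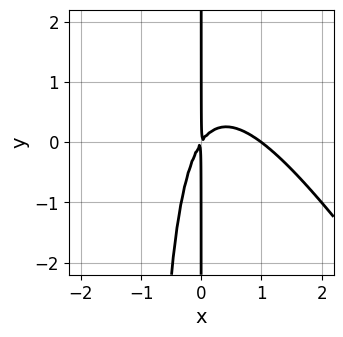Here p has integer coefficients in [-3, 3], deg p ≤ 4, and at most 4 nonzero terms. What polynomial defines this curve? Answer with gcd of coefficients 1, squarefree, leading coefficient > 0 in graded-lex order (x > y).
1. Degree: the shape is more complex than any degree-2 curve, so deg p = 3.
2. Checking where it meets the axes: one x-axis crossing is at x = 1; every point of the y-axis in the box is on the curve.
3. The integer polynomial consistent with all of this is the stated p.

3*x^3 + 2*x^2*y - 3*x^2 + 2*x*y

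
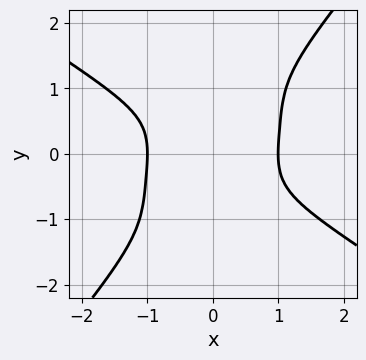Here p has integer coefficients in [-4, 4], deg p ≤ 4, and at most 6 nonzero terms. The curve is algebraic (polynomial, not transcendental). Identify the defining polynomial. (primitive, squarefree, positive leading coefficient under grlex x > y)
(a) The degree is 4 — no degree-3 curve has this shape.
(b) Against the integer gridlines: the curve avoids every integer y-axis point in the box; among the integer gridlines, it crosses the x-axis at x ∈ {-1, 1}.
(c) Putting this together gives p.

2*x^4 - 2*x^2*y^2 + 3*x*y^3 - 2*y^4 - 2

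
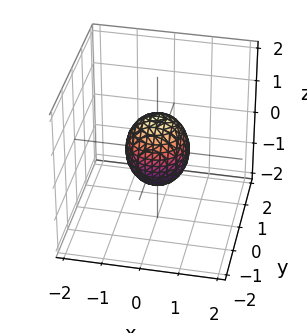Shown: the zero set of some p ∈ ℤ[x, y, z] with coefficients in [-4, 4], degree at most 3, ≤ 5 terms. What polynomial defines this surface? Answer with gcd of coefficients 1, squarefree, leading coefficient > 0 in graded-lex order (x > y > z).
3*x^2 + 3*y^2 + 2*z^2 - 2

(a) deg p = 2. Bounded and convex; a quadric.
(b) Symmetry: every cross-section ⟂ z is a circle, so x, y appear only via x² + y²; it's symmetric under z → −z, forcing even powers of z.
(c) Reading off the gridlines: the z-axis gridline crossings are at z ∈ {-1, 1}; a circular section at z = 0 has radius between 0 and 1.
(d) Solving for integer coefficients yields p as stated.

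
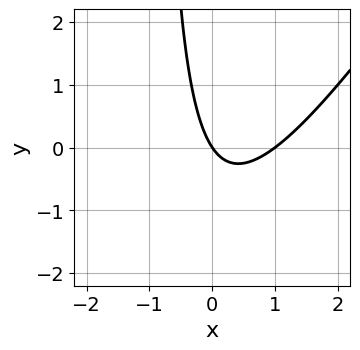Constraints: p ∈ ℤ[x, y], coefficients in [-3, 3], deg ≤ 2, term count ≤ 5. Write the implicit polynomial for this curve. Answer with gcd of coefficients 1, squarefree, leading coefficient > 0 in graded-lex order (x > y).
(a) The degree is 2 — the shape is more complex than any degree-1 curve.
(b) Checking where it meets the axes: one y-axis crossing is at y = 0; the x-axis gridline crossings are at x ∈ {0, 1}.
(c) Fitting integer coefficients to these (and the overall shape) gives p.

3*x^2 - 2*x*y - 3*x - 2*y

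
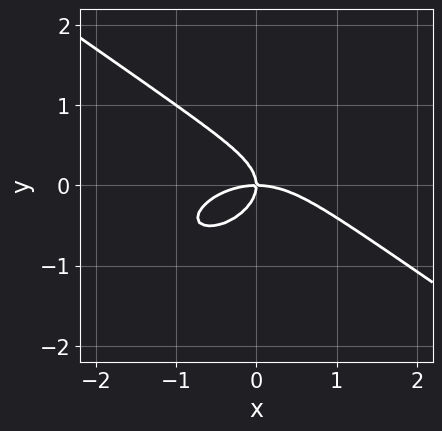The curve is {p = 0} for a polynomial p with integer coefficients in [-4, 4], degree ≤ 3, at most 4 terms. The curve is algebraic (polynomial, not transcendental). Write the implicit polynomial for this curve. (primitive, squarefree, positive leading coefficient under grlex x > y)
First, deg p = 3. No degree-2 curve has this shape.
Next, from the axis intercepts and sections: it crosses the x-axis at the gridline x = 0; it meets the y-axis at y = 0 (among the integer gridlines).
Finally, solving for integer coefficients yields p as stated.

x^3 + 3*y^3 + 2*x*y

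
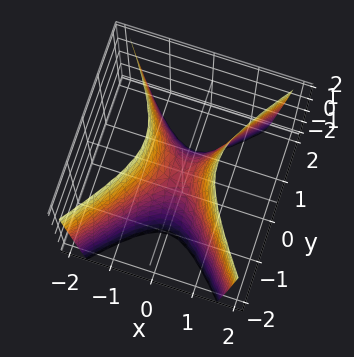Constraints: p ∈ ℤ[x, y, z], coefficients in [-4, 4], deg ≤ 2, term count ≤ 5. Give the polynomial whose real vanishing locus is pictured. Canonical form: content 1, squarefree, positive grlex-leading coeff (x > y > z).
(a) The degree is 2 — a hyperbolic paraboloid; a quadric.
(b) Symmetries: the y ↦ −y reflection is a symmetry, so y appears only in even powers; the x ↦ −x reflection is a symmetry, so x appears only in even powers.
(c) Observable constraints: it meets the z-axis at z = 0 (among the integer gridlines); it meets the y-axis at y = 0 (among the integer gridlines); one x-axis crossing is at x = 0.
(d) The integer polynomial consistent with all of this is the stated p.

3*x^2 - 2*y^2 - z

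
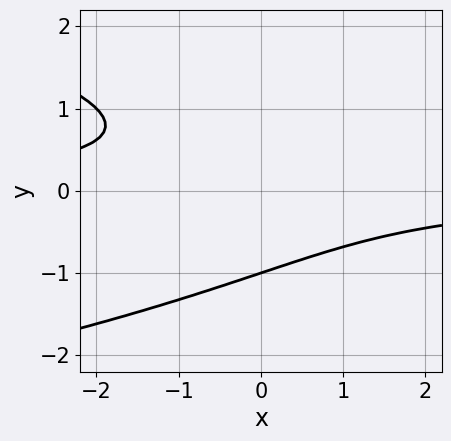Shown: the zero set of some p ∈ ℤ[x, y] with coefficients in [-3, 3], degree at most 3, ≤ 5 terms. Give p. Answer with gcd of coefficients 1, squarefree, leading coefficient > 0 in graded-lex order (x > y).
y^3 + x*y + 1

Degree: no degree-2 curve has this shape, so deg p = 3.
Checking where it meets the axes: the curve avoids every integer x-axis point in the box; one y-axis crossing is at y = -1.
Matching integer coefficients to the picture gives p.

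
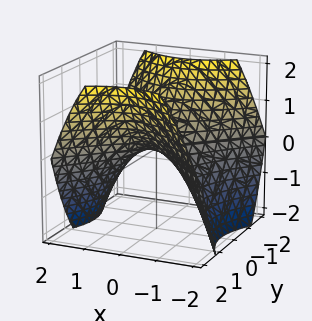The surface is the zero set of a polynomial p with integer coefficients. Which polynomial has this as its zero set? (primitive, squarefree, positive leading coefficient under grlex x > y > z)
2*x^2 - 2*y^2 + 3*z

Degree: a saddle surface; a quadric, so deg p = 2.
Symmetries: it's symmetric under x → −x, forcing even powers of x; the y ↦ −y reflection is a symmetry, so y appears only in even powers.
From the visible intercepts: one y-axis crossing is at y = 0; one x-axis crossing is at x = 0.
Assembling these constraints gives the stated polynomial.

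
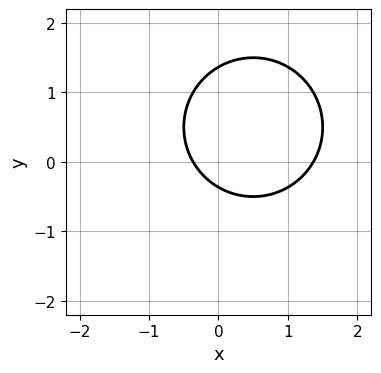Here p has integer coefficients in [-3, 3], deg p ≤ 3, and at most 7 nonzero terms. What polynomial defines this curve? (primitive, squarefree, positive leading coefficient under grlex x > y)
2*x^2 + 2*y^2 - 2*x - 2*y - 1

1. Degree: the shape is more complex than any degree-1 curve, so deg p = 2.
2. The integer polynomial consistent with all of this is the stated p.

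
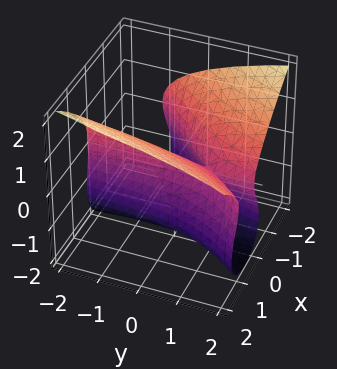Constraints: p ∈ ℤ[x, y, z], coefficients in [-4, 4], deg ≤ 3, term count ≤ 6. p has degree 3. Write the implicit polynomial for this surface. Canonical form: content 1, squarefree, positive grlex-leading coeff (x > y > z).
z^3 - 2*x^2 + 2*x*y + 2*z^2 - 2*x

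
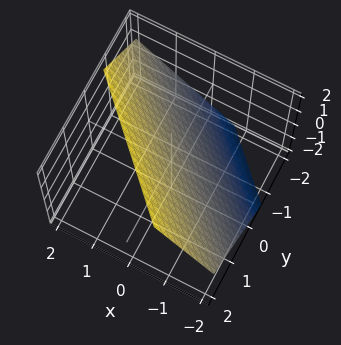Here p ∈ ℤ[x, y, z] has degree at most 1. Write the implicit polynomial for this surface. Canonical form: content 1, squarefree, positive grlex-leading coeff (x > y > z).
3*x + 3*y - 3*z + 2

(a) Degree: every cross-section is a straight line — this is a plane, so deg p = 1.
(b) Matching integer coefficients to the picture gives p.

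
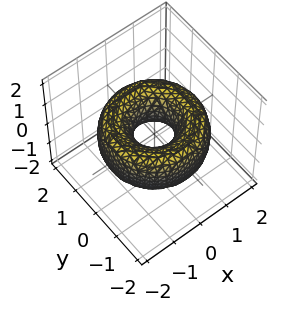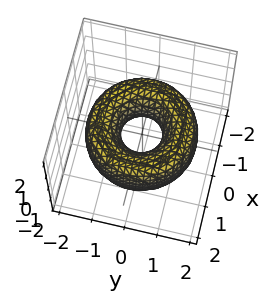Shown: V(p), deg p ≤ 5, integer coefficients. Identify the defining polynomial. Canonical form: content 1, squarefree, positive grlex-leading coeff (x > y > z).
x^4 + 2*x^2*y^2 + y^4 - 3*x^2 - 3*y^2 + 2*z^2 + 1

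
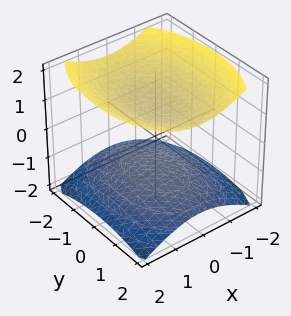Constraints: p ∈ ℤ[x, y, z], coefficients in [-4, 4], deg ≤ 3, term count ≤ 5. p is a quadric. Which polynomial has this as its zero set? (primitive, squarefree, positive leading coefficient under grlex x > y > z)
2*x^2 + y^2 - 3*z^2 + 3

1. I count 2 distinct pieces. Treating them together as one polynomial.
2. The degree is 2 — two sheets facing apart; a quadric.
3. Symmetries: the x ↦ −x reflection is a symmetry, so x appears only in even powers; mirror symmetry y ↦ −y ⇒ only even powers of y; mirror symmetry z ↦ −z ⇒ only even powers of z.
4. Checking where it meets the axes: the z-axis gridline crossings are at z ∈ {-1, 1}; no y-intercept at any integer in the box; the surface avoids every integer x-axis point in the box.
5. Solving for integer coefficients yields p as stated.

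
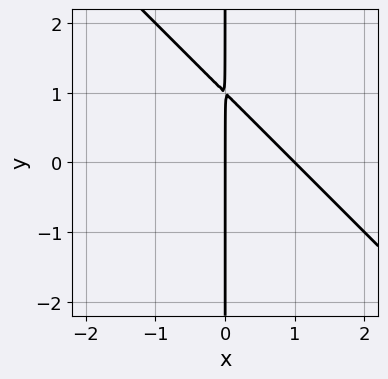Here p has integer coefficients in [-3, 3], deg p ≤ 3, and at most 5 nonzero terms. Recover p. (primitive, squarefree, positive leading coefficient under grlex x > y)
x^2 + x*y - x

First, degree: the shape is more complex than any degree-1 curve, so deg p = 2.
Next, checking where it meets the axes: the x-axis gridline crossings are at x ∈ {0, 1}; every point of the y-axis in the box is on the curve.
Finally, these observations pin down the coefficients.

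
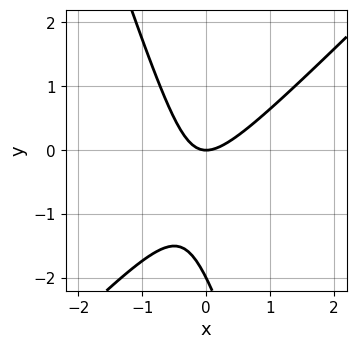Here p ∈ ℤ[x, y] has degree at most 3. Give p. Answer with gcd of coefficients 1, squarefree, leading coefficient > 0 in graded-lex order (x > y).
First, degree: the shape is more complex than any degree-1 curve, so deg p = 2.
Then, against the integer gridlines: it crosses the x-axis at the gridline x = 0; the y-axis gridline crossings are at y ∈ {-2, 0}.
Finally, fitting integer coefficients to these (and the overall shape) gives p.

3*x^2 - 2*x*y - y^2 - 2*y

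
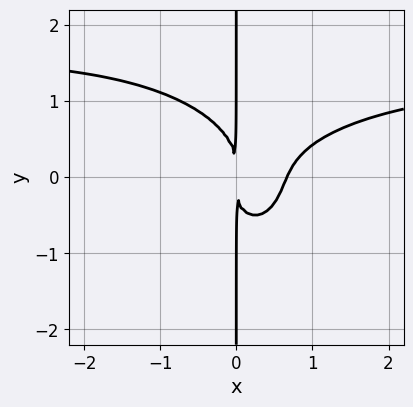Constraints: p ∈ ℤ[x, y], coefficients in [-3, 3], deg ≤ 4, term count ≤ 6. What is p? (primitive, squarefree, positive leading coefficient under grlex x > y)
The degree is 4 — no degree-3 curve has this shape.
Checking where it meets the axes: the visible y-axis segment lies entirely on the curve.
Solving for integer coefficients yields p as stated.

2*x^3*y + 2*x*y^3 - 3*x^3 + 2*x^2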